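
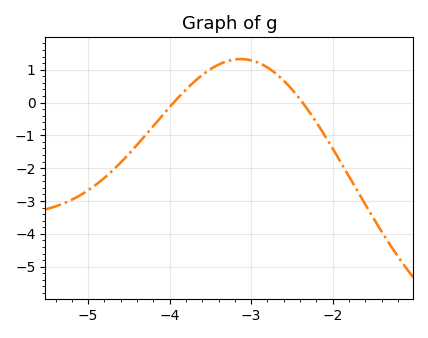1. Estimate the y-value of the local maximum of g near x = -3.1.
1.32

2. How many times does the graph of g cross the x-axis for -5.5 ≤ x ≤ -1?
2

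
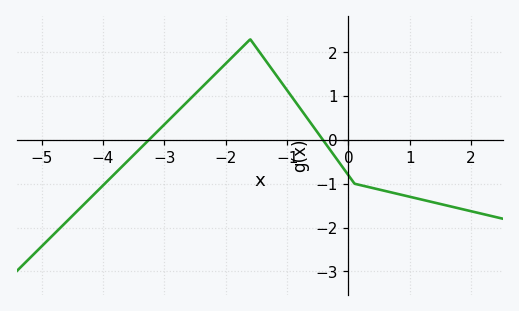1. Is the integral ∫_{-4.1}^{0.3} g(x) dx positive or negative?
positive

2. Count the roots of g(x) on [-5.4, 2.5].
2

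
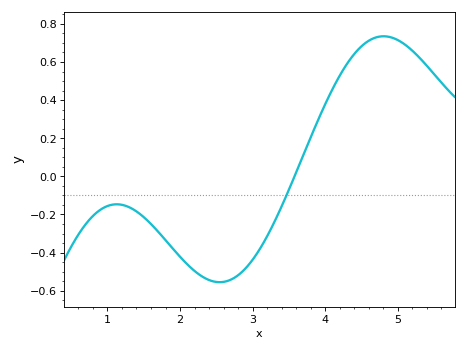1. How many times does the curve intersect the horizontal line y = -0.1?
1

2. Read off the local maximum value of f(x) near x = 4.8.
0.74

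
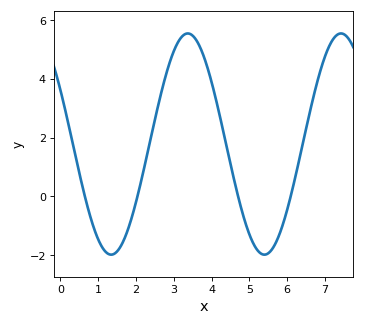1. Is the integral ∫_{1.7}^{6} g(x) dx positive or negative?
positive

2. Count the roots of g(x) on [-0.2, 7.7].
4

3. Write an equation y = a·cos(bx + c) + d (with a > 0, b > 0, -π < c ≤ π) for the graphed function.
y = 3.76cos(1.55x + 1.06) + 1.78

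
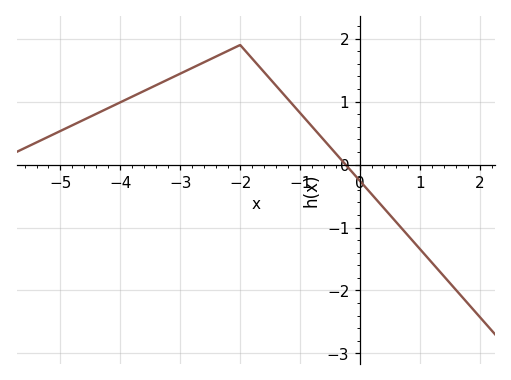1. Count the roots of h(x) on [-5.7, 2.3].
1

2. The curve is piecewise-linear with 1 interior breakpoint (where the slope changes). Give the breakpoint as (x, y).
(-2, 1.9)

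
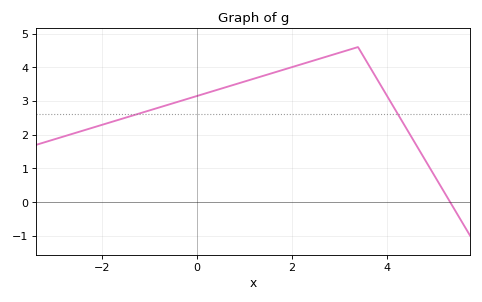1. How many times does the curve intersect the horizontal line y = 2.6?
2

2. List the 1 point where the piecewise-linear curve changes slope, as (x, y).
(3.4, 4.6)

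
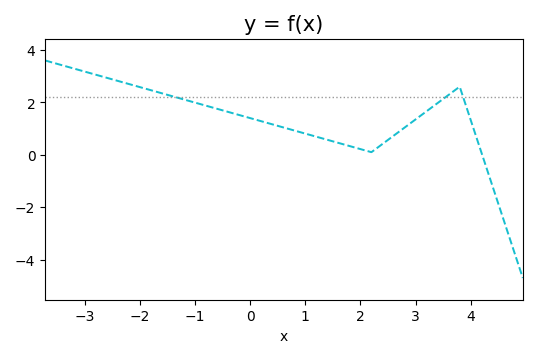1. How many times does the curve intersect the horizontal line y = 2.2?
3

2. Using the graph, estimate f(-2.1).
2.6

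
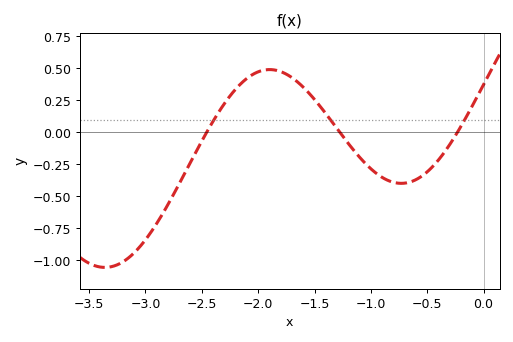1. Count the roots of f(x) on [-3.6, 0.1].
3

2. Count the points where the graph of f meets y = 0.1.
3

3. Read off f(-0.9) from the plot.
-0.352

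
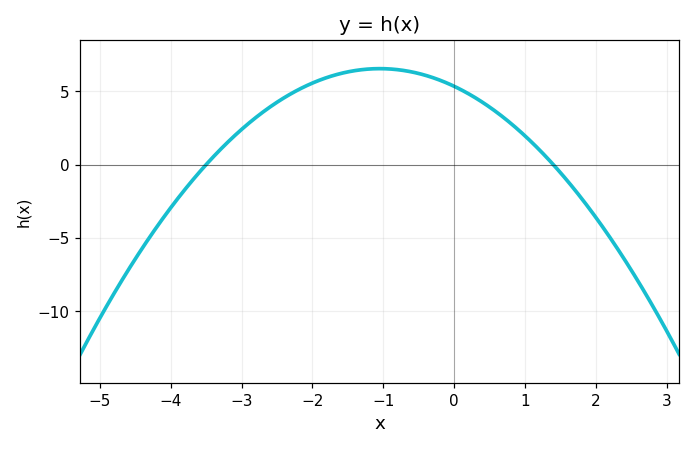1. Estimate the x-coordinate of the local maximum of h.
-1.05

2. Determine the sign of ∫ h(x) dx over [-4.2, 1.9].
positive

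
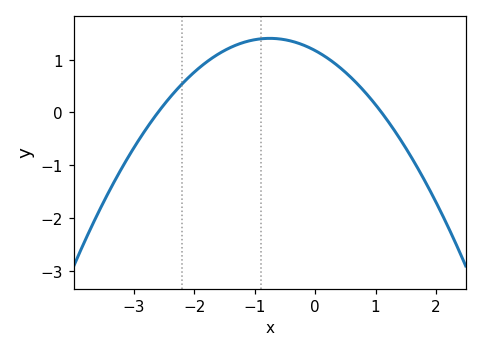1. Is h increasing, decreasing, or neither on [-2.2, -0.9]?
increasing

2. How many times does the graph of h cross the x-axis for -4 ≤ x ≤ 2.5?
2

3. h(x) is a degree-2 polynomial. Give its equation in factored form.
y = -0.41(x + 2.6)(x - 1.1)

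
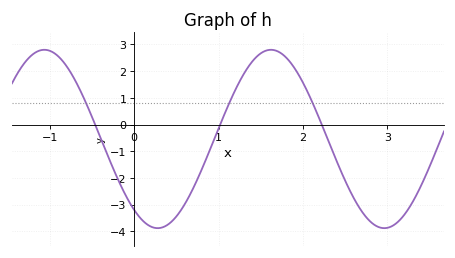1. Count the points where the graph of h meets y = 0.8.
3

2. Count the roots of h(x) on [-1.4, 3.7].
3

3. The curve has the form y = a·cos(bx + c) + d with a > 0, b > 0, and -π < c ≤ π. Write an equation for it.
y = 3.34cos(2.3x + 2.5) - 0.54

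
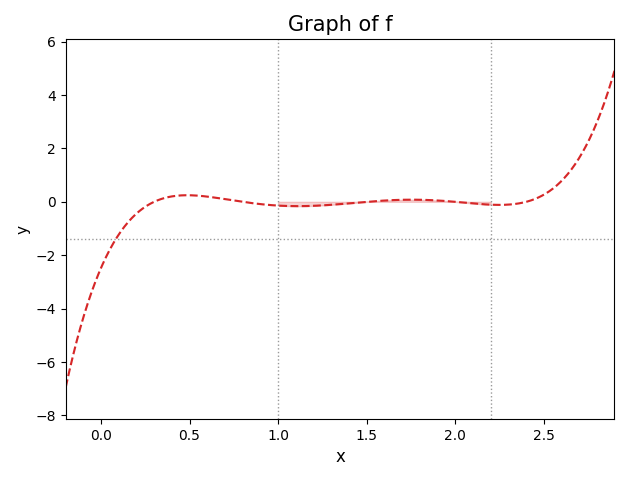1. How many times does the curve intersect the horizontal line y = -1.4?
1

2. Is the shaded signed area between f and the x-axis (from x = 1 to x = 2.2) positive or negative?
negative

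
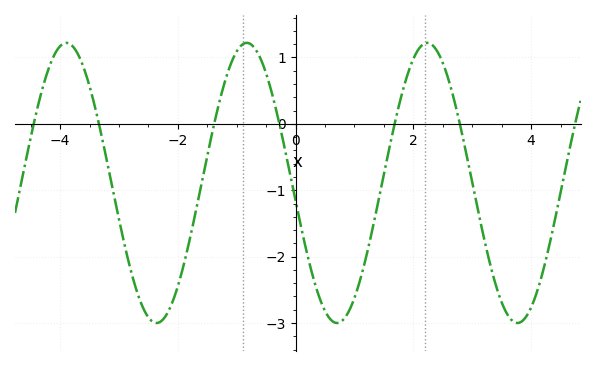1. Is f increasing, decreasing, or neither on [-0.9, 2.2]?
neither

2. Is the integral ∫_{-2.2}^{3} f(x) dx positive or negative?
negative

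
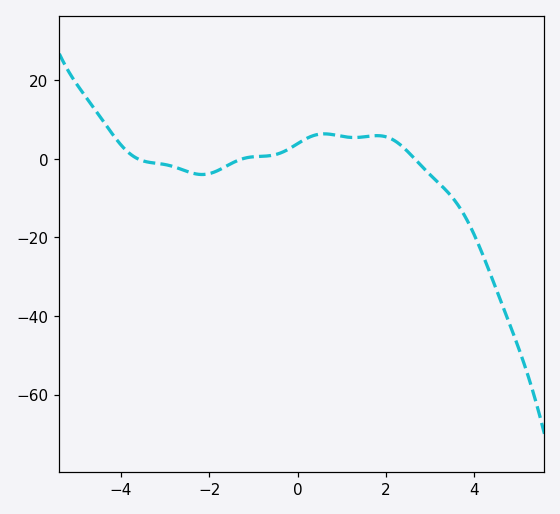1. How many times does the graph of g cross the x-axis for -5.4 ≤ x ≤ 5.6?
3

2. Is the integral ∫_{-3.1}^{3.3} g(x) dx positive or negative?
positive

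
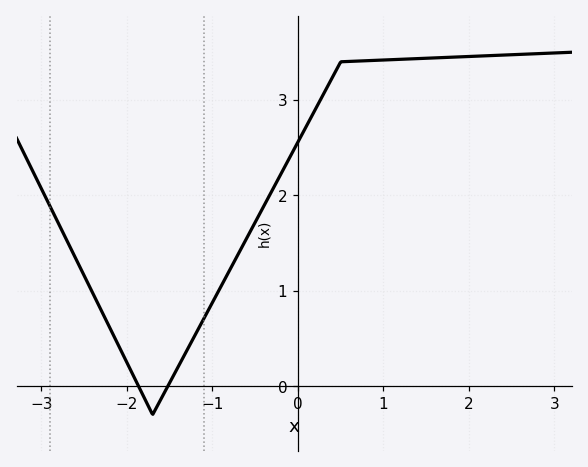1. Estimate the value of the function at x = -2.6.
1.34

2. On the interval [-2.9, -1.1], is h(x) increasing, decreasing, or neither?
neither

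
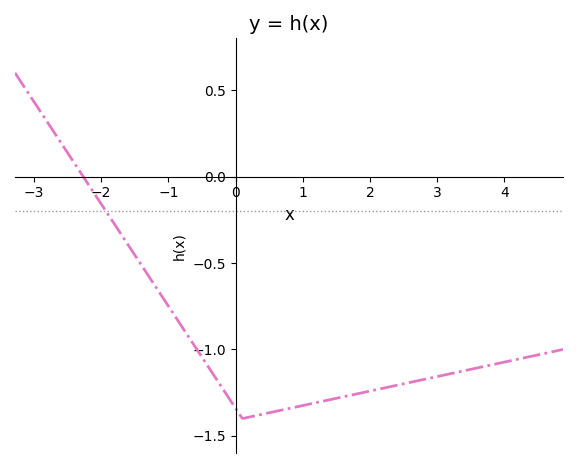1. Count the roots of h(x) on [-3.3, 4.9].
1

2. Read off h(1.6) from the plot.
-1.27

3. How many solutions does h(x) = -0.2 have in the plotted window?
1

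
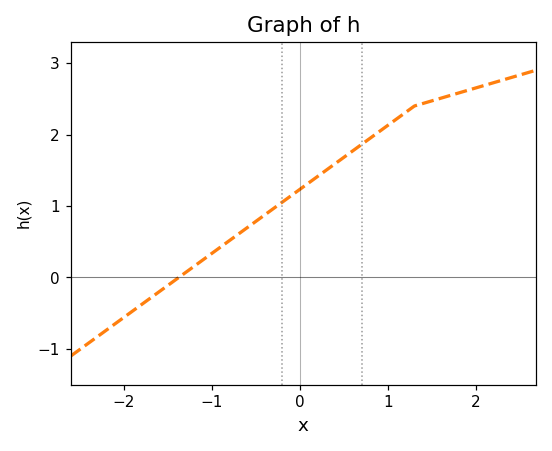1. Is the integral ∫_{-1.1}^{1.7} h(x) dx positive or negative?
positive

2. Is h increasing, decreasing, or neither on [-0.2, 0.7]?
increasing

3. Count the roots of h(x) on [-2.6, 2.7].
1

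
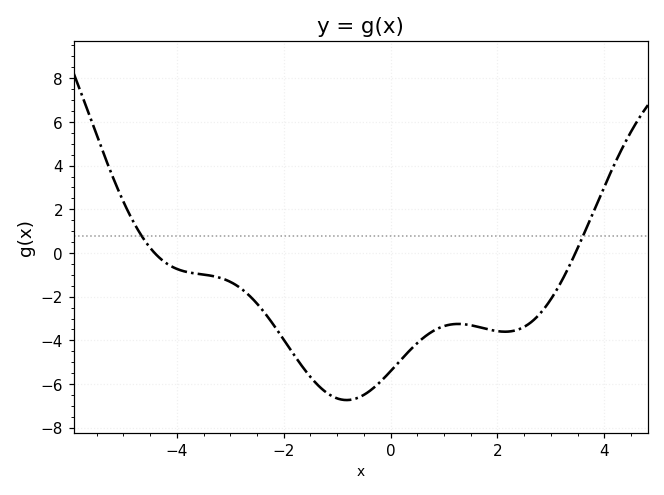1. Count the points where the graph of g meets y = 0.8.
2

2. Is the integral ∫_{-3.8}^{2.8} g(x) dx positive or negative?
negative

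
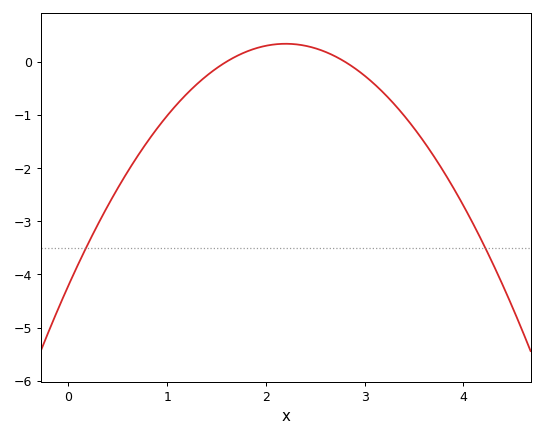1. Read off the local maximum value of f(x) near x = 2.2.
0.338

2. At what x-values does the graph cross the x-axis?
1.6, 2.8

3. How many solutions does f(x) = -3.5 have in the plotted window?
2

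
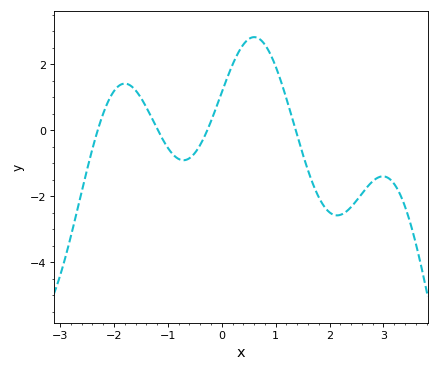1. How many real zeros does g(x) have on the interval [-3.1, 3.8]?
4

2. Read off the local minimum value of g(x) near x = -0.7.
-0.907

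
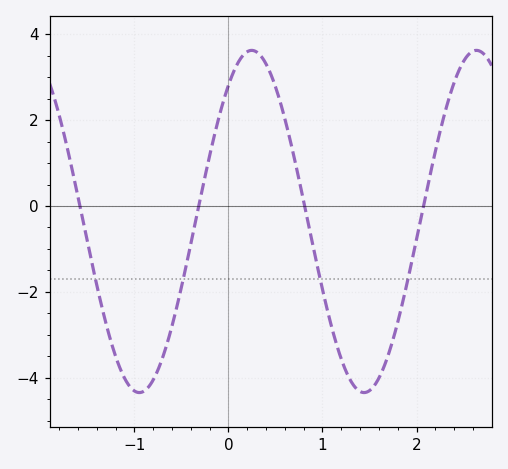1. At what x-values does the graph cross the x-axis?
-1.6, -0.3, 0.8, 2.1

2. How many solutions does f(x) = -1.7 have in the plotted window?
4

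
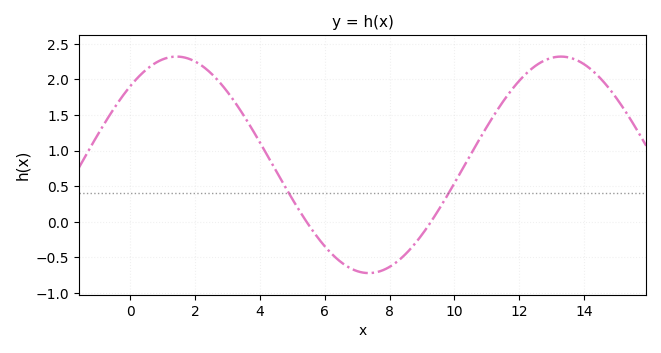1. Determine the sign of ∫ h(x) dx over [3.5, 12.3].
positive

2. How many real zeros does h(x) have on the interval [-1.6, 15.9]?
2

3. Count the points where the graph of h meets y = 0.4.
2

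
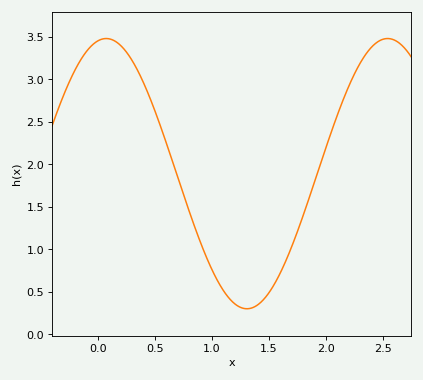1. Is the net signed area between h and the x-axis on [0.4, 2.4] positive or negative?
positive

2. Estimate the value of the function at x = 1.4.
0.344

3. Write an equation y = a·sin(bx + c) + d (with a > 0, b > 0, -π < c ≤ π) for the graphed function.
y = 1.59sin(2.54x + 1.39) + 1.89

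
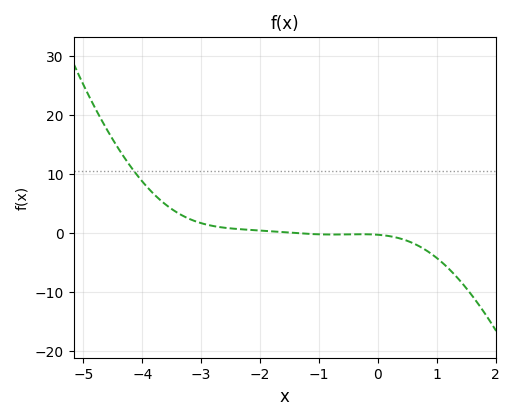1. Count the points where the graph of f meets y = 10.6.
1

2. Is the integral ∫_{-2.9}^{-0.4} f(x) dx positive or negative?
positive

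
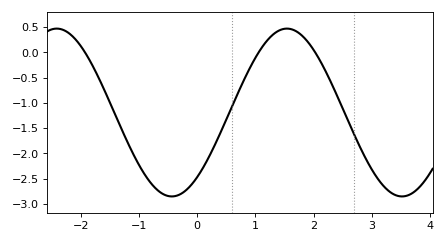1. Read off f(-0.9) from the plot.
-2.41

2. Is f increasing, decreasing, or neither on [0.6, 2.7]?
neither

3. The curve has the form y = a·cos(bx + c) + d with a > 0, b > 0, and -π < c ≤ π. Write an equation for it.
y = 1.66cos(1.59x - 2.45) - 1.19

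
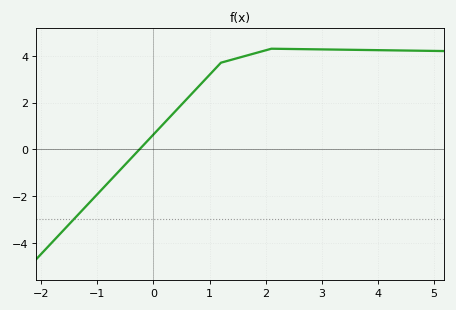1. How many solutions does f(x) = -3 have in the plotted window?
1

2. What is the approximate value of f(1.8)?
4.1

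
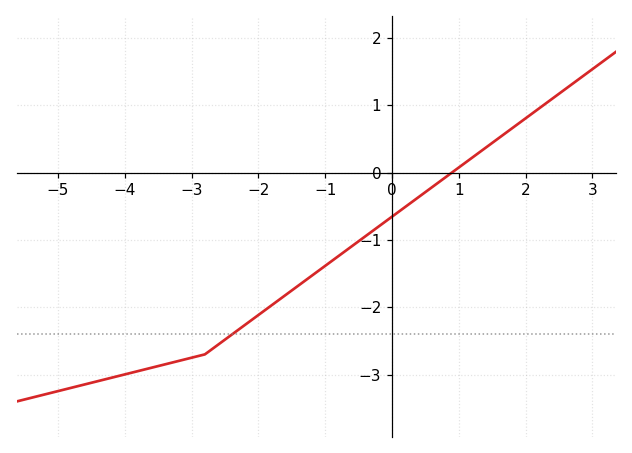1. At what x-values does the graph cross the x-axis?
0.895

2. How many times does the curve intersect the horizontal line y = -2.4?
1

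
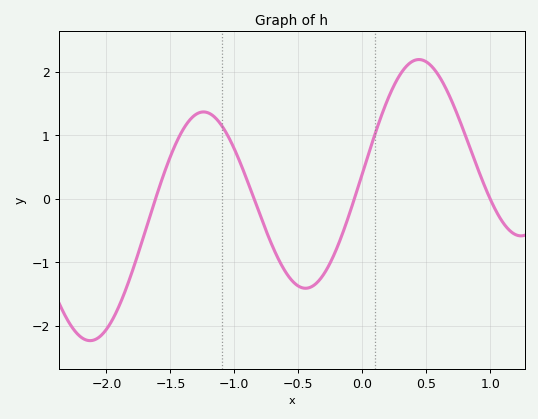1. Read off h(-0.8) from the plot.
-0.25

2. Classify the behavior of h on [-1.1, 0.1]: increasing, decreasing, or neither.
neither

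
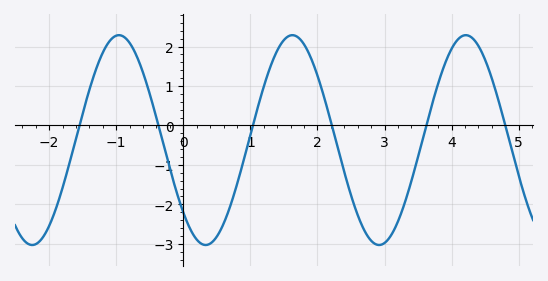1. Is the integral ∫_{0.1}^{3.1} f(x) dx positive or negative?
negative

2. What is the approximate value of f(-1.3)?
1.4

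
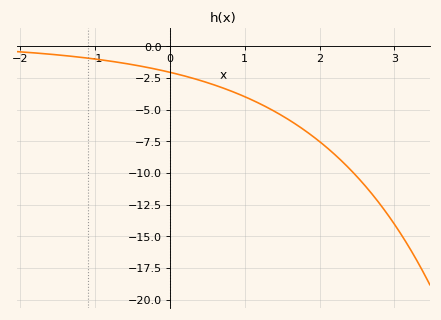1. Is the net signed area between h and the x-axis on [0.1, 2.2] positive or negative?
negative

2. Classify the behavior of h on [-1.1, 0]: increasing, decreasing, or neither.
decreasing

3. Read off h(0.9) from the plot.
-3.5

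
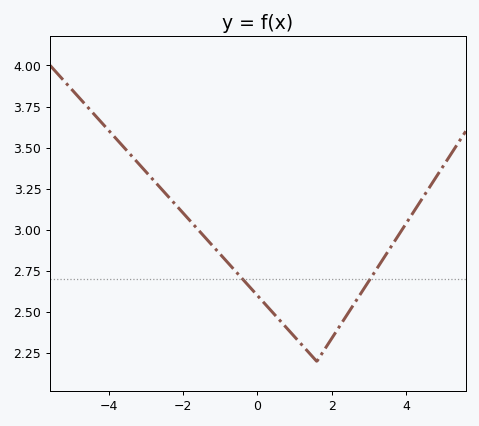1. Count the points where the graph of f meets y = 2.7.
2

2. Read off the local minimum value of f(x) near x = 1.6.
2.2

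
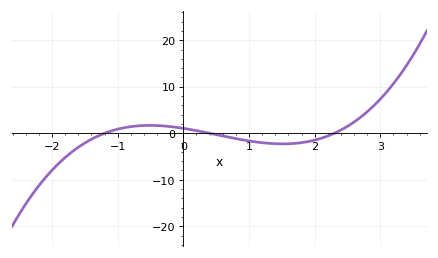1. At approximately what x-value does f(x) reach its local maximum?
-0.512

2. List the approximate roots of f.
-1.2, 0.4, 2.3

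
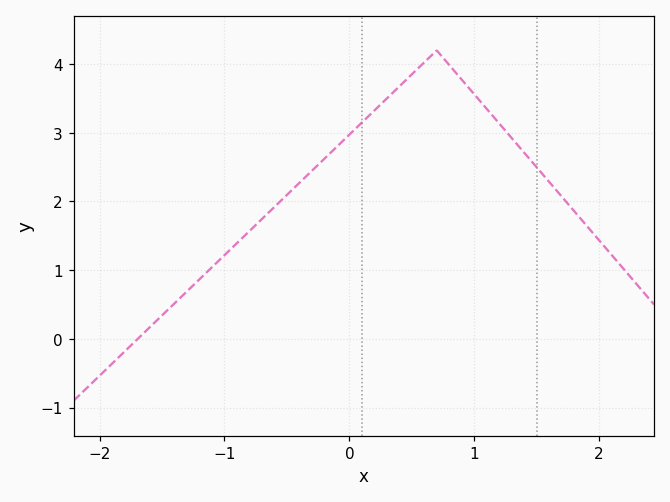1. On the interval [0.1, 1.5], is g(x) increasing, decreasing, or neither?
neither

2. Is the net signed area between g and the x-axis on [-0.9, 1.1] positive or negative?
positive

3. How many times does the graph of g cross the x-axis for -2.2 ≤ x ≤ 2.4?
1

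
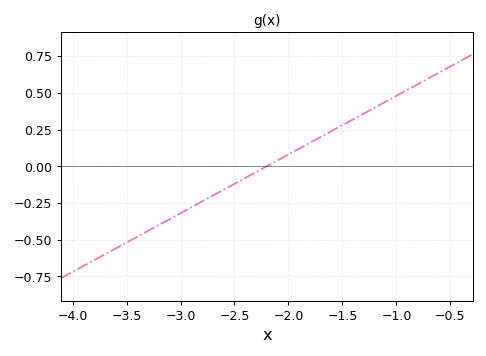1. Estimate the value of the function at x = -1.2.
0.4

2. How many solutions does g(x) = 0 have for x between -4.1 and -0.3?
1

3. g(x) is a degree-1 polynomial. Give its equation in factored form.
y = 0.4(x + 2.2)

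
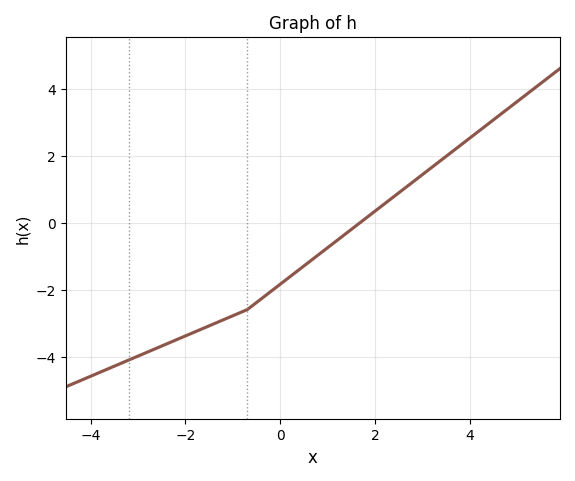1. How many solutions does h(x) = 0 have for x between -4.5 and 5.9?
1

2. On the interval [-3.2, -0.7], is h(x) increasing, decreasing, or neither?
increasing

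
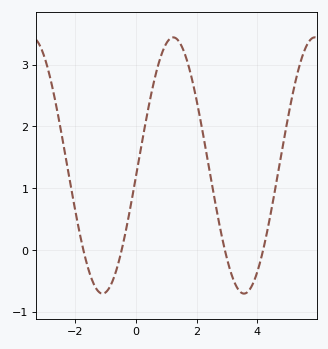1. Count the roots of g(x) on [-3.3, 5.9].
4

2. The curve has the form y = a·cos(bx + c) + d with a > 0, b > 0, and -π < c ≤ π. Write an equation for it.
y = 2.07cos(1.4x - 1.7) + 1.37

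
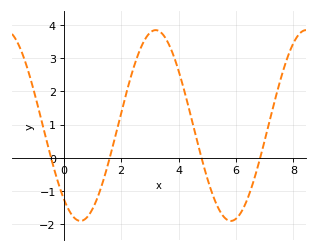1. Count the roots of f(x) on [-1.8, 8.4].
4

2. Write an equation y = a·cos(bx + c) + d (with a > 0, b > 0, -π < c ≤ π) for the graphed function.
y = 2.88cos(1.2x + 2.44) + 0.97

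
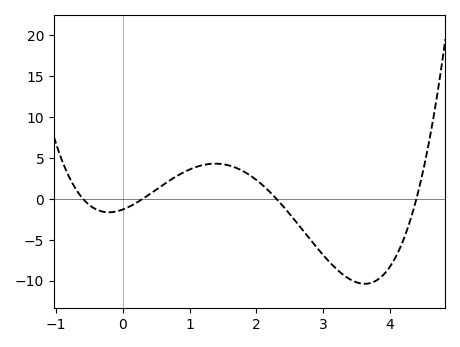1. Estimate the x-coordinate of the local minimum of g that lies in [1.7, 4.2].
3.62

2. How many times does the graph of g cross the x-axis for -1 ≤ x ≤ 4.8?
4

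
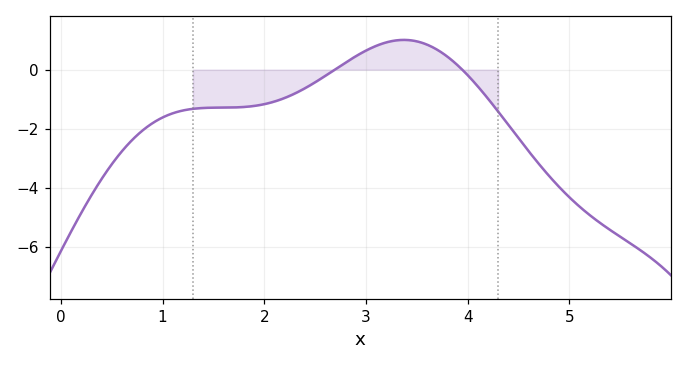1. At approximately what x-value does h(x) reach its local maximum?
3.4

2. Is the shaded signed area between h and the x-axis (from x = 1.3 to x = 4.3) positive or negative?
negative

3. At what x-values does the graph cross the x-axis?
2.7, 3.9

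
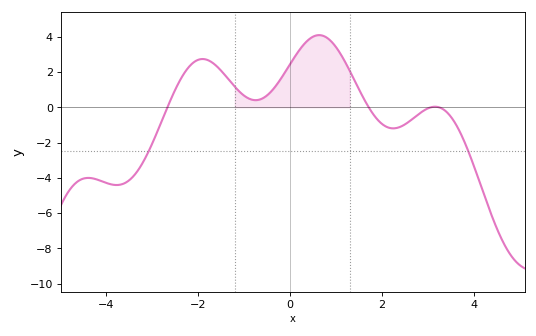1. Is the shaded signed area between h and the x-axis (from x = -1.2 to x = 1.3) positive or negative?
positive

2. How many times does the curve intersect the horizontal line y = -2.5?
2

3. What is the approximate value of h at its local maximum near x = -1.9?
2.8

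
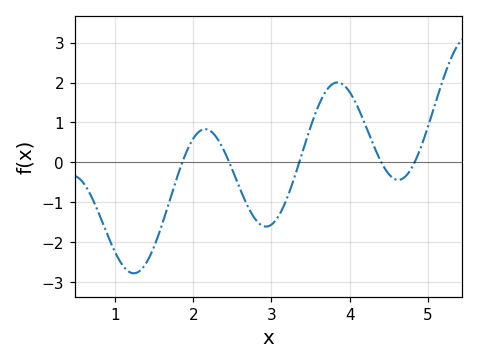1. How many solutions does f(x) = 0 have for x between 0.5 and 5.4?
5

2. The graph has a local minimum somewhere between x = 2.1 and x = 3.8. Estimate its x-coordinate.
2.93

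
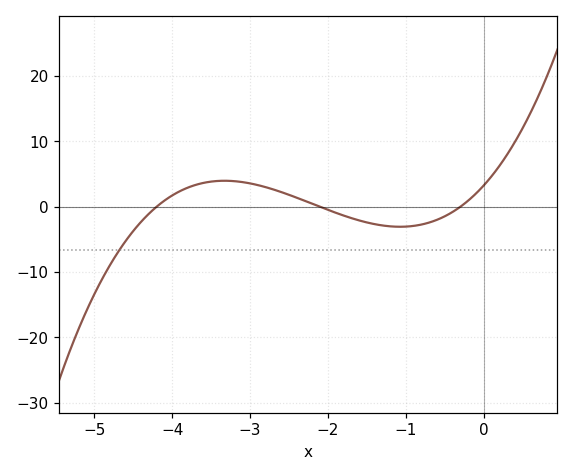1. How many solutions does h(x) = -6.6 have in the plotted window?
1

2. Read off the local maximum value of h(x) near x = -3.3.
3.99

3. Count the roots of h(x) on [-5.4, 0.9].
3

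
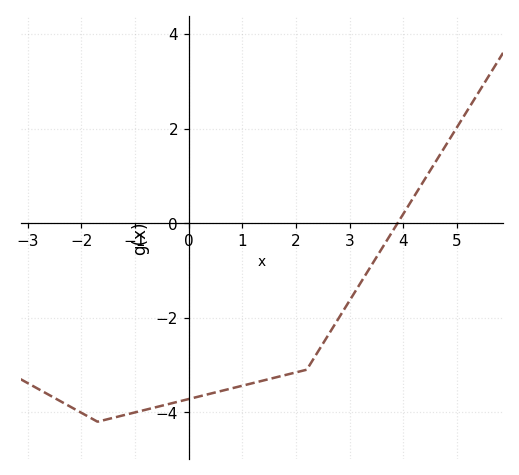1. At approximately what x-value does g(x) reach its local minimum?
-1.6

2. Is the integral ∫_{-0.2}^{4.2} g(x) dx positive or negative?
negative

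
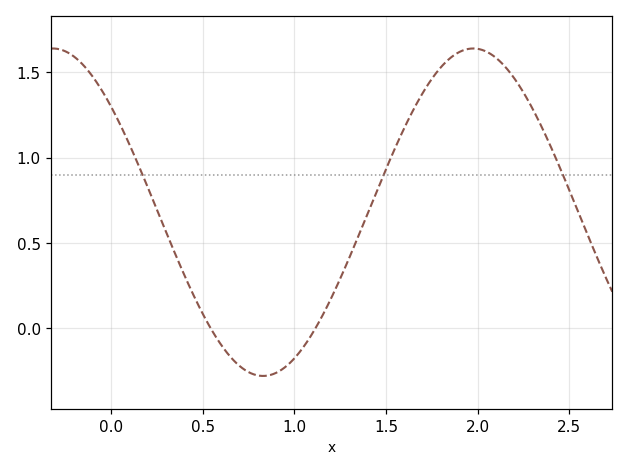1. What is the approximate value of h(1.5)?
0.95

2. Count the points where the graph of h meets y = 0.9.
3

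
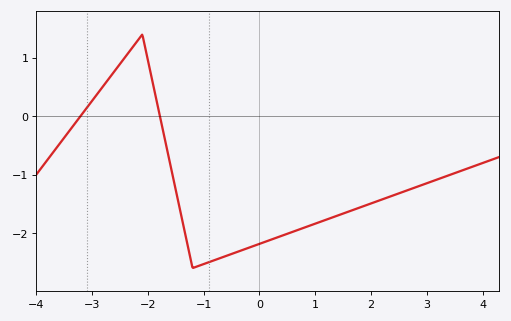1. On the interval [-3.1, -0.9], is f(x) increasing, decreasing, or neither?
neither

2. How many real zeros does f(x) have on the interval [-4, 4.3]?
2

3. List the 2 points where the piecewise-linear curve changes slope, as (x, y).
(-2.1, 1.4); (-1.2, -2.6)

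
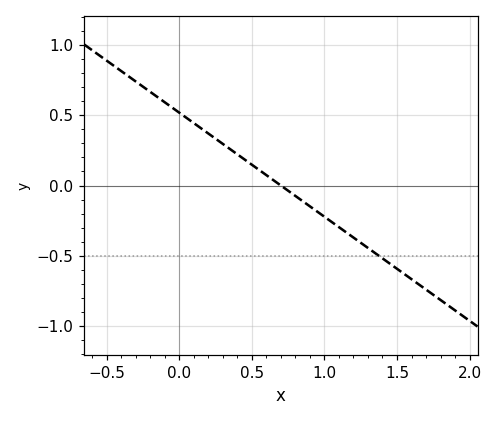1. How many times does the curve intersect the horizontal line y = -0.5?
1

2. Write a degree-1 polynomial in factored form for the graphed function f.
y = -0.74(x - 0.7)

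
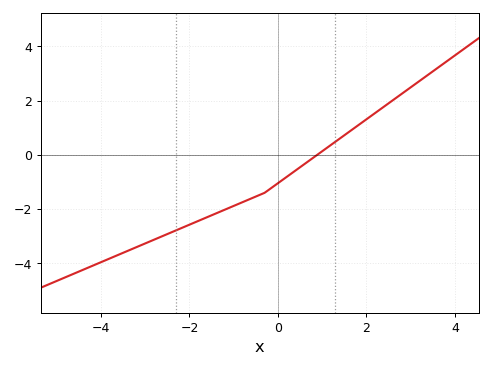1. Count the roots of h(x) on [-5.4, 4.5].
1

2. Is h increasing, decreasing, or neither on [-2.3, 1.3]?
increasing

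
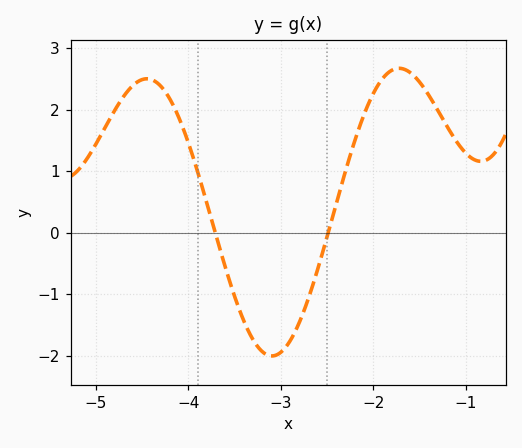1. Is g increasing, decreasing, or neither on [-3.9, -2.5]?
neither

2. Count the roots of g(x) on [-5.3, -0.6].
2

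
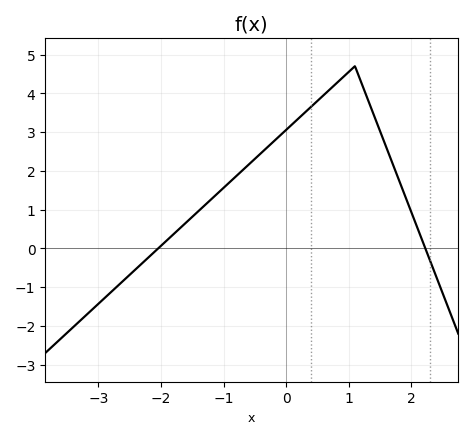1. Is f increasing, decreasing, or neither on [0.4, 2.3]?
neither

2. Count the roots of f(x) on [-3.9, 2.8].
2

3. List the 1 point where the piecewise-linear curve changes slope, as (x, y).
(1.1, 4.7)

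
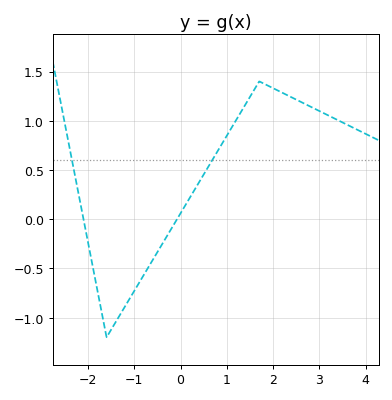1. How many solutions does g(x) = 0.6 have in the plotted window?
2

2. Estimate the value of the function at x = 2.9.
1.12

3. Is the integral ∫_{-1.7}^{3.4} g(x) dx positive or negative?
positive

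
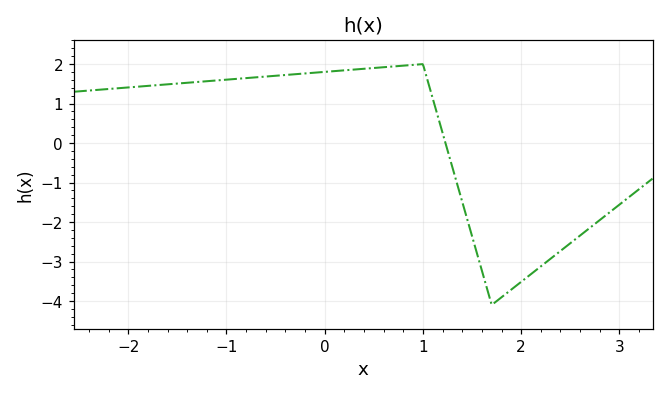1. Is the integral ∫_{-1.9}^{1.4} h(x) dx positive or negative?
positive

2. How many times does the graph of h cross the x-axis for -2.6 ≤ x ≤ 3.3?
1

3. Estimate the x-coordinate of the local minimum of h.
1.7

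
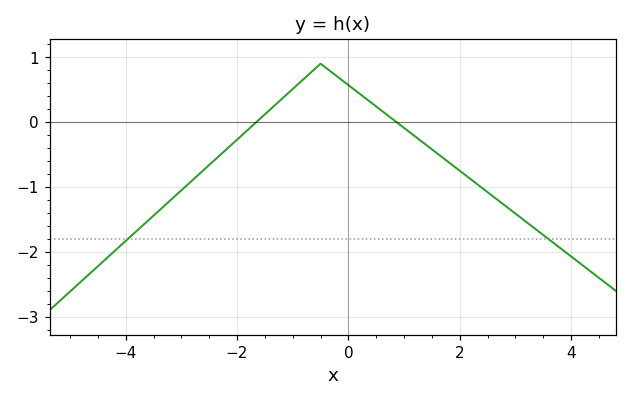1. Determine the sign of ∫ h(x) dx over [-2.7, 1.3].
positive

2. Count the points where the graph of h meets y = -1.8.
2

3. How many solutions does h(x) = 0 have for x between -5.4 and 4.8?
2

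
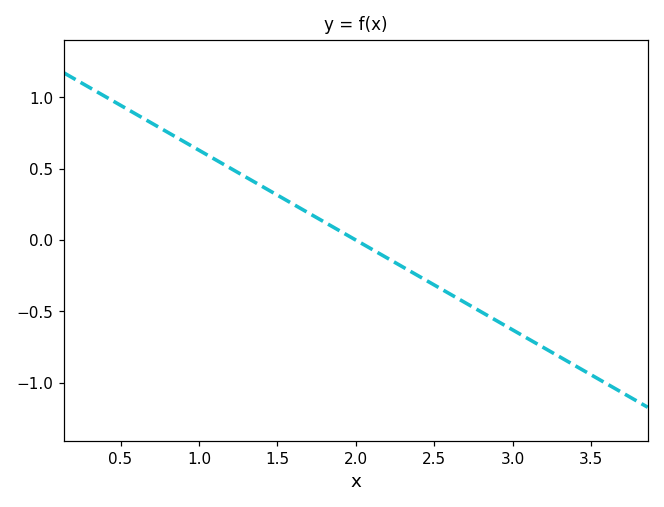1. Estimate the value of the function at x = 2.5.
-0.315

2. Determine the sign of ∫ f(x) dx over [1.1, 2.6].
positive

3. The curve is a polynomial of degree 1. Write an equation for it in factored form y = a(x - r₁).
y = -0.63(x - 2)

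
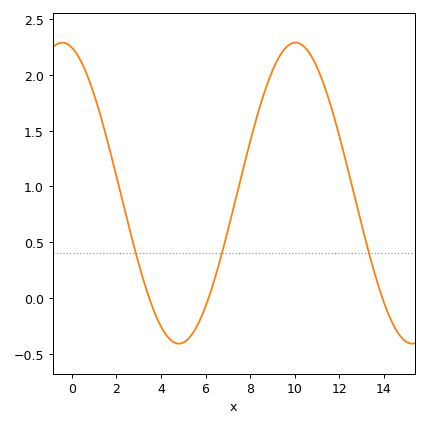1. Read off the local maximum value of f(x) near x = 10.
2.3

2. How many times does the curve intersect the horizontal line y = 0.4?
3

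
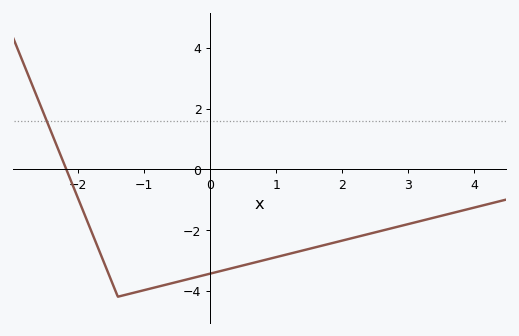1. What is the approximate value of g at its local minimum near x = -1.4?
-4.2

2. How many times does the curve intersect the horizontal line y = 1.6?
1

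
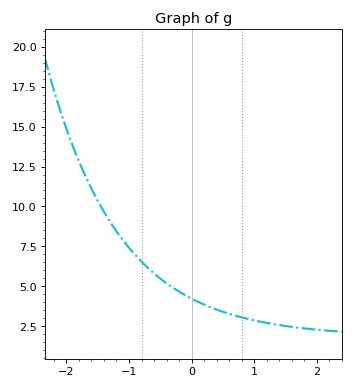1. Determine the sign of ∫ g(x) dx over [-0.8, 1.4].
positive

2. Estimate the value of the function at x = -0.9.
6.95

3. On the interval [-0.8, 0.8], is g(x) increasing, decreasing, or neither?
decreasing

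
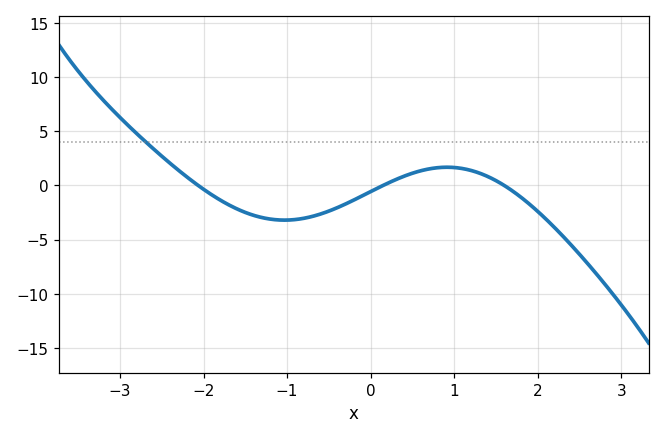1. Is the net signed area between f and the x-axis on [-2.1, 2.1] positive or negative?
negative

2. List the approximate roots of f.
-2.07, 0.152, 1.6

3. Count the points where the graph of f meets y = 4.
1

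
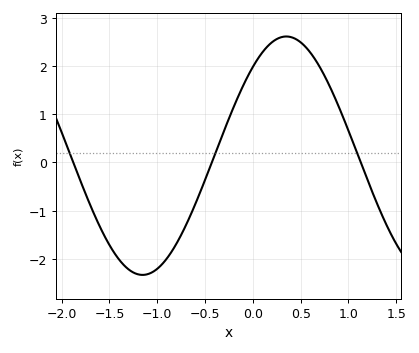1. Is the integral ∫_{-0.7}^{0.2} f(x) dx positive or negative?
positive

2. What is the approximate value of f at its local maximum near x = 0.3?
2.6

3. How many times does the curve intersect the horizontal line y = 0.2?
3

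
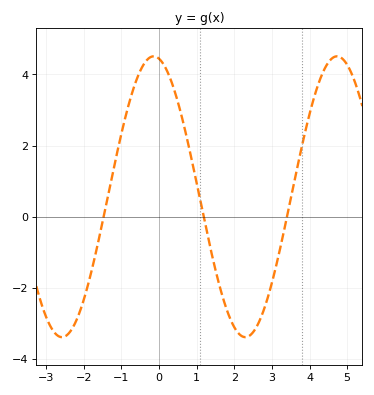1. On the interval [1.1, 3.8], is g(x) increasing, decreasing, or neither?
neither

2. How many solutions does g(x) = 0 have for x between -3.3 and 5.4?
3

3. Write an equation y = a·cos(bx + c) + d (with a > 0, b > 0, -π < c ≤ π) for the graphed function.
y = 3.95cos(1.3x + 0.18) + 0.56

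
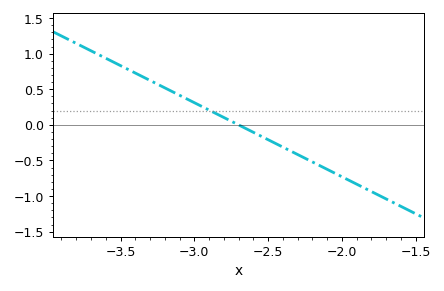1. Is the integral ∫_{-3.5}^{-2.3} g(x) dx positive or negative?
positive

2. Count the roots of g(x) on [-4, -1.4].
1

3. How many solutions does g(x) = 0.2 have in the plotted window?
1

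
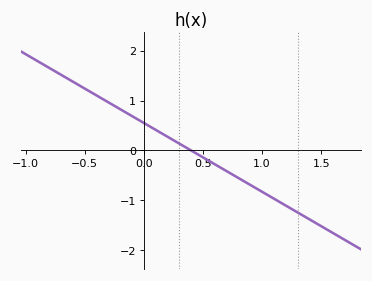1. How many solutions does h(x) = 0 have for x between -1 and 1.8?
1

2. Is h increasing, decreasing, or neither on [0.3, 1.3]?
decreasing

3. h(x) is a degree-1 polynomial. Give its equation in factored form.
y = -1.38(x - 0.4)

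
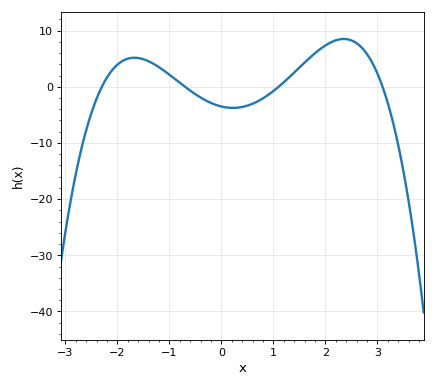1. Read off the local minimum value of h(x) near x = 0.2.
-4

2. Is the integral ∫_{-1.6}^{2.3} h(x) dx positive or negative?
positive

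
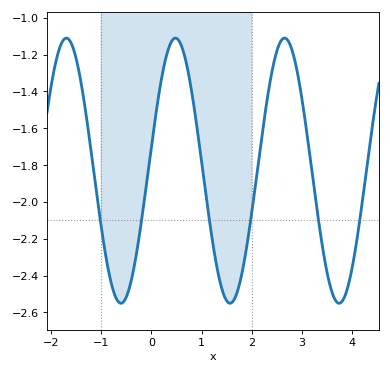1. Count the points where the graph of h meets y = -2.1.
6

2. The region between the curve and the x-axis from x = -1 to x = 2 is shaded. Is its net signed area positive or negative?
negative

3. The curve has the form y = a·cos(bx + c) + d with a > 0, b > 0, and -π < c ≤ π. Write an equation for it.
y = 0.72cos(2.9x - 1.4) - 1.83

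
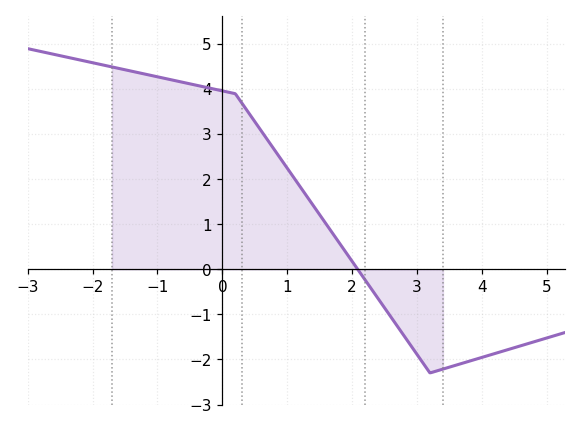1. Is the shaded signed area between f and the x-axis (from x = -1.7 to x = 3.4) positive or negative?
positive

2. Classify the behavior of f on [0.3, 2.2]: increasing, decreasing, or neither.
decreasing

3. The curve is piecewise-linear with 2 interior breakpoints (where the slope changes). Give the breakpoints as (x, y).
(0.2, 3.9); (3.2, -2.3)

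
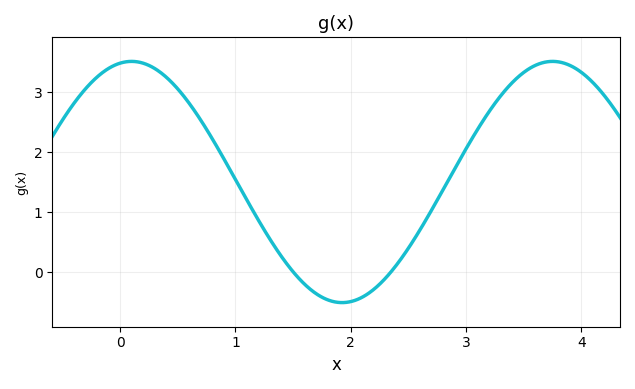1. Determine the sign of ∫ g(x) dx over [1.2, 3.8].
positive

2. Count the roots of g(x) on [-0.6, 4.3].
2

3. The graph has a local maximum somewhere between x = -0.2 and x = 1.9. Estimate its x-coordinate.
0.1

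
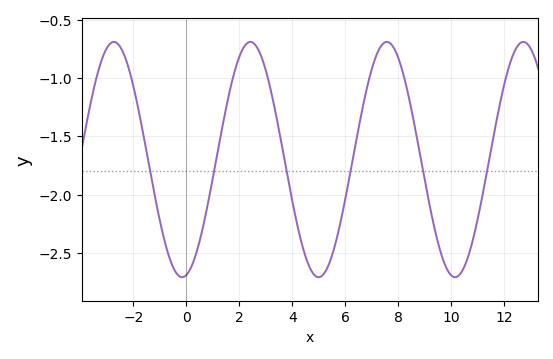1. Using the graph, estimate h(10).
-2.7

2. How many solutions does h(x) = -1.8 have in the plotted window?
6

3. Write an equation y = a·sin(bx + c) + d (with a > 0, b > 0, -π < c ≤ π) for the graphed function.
y = 1.01sin(1.22x - 1.37) - 1.7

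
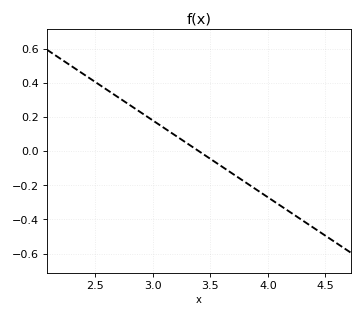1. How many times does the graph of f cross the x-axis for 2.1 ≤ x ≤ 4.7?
1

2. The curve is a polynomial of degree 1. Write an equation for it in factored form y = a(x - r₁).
y = -0.45(x - 3.4)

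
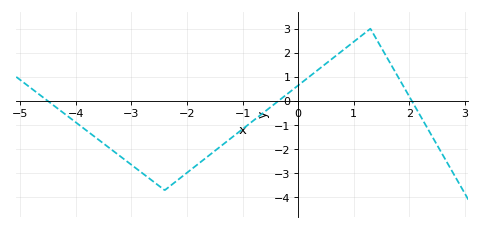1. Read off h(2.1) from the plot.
-0.2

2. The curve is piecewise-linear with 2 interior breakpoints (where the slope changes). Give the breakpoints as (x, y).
(-2.4, -3.7); (1.3, 3)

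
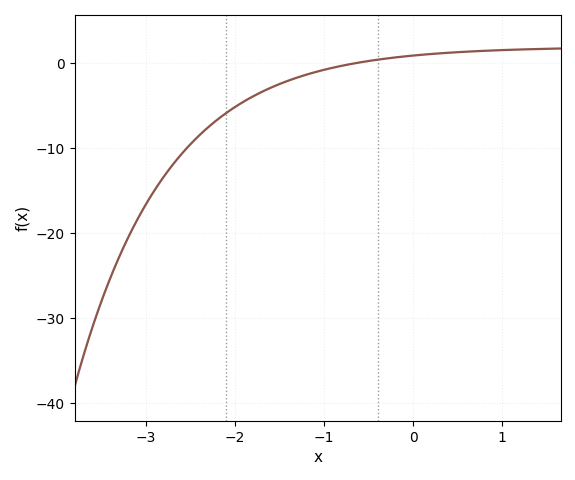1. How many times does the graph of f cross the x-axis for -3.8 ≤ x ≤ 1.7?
1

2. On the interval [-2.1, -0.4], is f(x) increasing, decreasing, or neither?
increasing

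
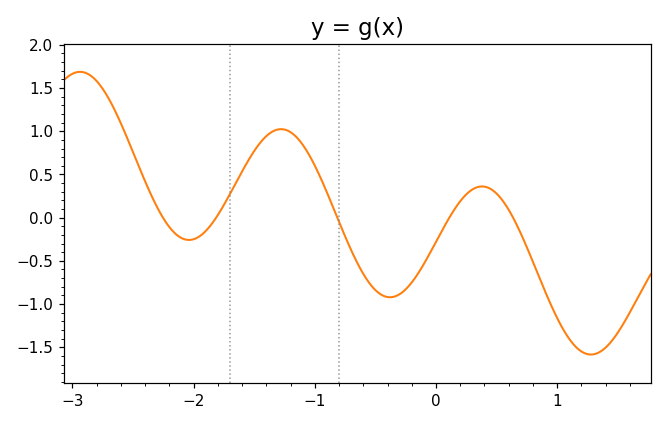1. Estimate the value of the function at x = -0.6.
-0.65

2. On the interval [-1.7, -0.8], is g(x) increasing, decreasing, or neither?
neither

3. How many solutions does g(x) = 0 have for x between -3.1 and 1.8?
5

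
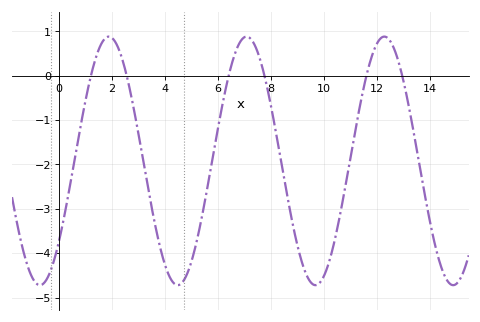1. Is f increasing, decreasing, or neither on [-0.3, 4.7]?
neither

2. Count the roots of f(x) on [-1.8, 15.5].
6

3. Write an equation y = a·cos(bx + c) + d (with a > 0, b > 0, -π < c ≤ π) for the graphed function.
y = 2.8cos(1.21x - 2.28) - 1.92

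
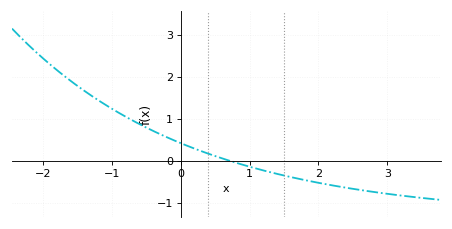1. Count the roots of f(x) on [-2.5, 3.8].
1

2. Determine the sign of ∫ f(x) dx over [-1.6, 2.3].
positive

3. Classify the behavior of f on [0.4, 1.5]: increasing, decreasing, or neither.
decreasing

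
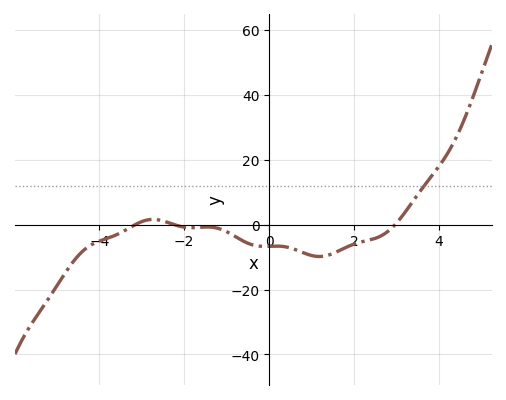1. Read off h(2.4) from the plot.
-4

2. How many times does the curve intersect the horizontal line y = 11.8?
1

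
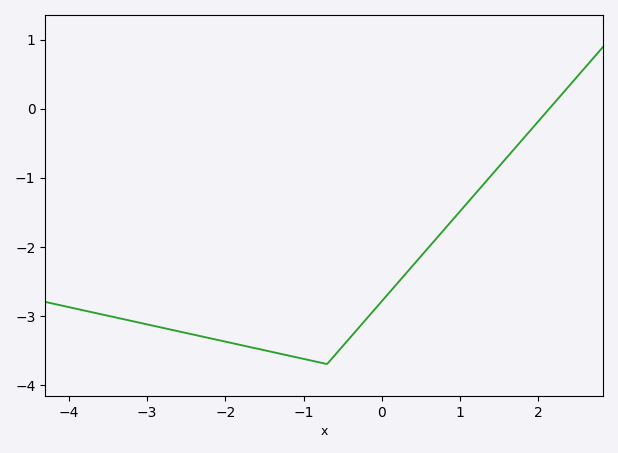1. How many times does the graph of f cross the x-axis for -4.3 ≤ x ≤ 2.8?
1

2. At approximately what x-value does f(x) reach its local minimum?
-0.7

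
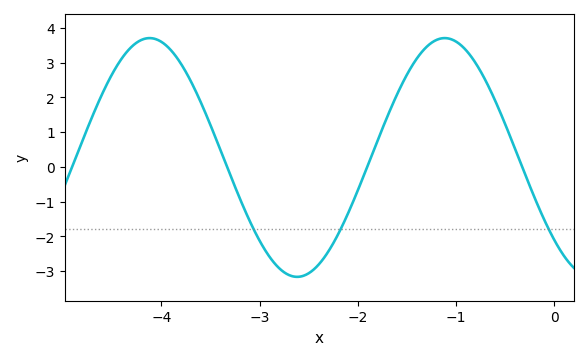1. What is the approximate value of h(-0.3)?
-0.183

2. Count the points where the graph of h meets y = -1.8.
3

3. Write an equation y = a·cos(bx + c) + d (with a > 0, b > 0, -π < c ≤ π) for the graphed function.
y = 3.44cos(2.09x + 2.33) + 0.27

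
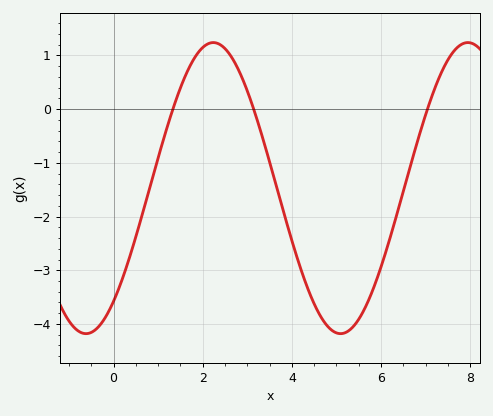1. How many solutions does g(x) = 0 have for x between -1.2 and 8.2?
3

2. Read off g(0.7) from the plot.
-1.8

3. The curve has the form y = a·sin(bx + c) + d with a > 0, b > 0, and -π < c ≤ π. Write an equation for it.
y = 2.71sin(1.1x - 0.89) - 1.47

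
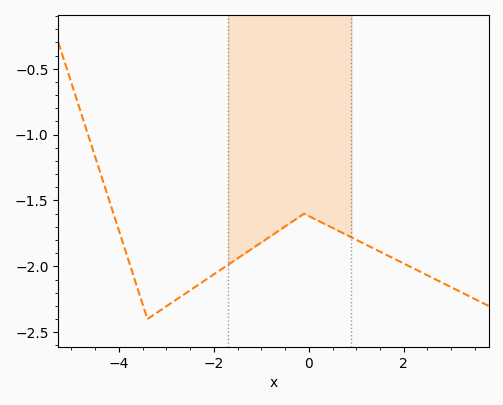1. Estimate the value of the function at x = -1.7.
-1.99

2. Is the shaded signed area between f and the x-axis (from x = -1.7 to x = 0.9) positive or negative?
negative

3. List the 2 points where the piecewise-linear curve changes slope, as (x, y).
(-3.4, -2.4); (-0.1, -1.6)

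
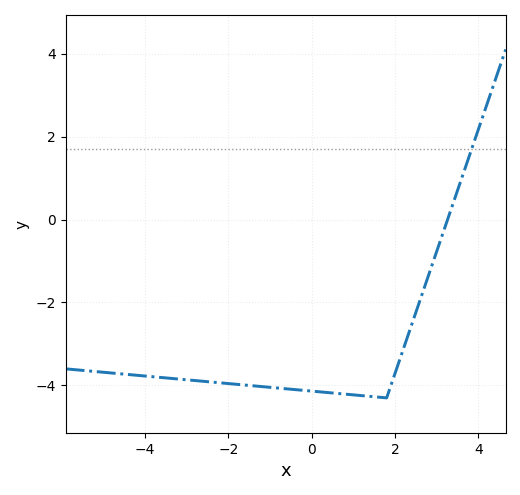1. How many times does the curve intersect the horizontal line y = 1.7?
1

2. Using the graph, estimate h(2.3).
-2.8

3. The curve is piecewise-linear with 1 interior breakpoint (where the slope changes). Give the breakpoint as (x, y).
(1.8, -4.3)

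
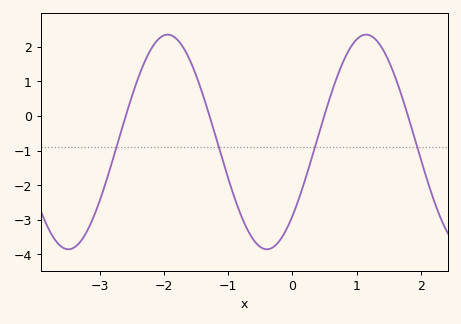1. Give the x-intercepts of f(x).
-2.6, -1.29, 0.496, 1.8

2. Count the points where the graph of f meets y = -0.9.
4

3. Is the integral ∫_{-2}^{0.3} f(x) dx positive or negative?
negative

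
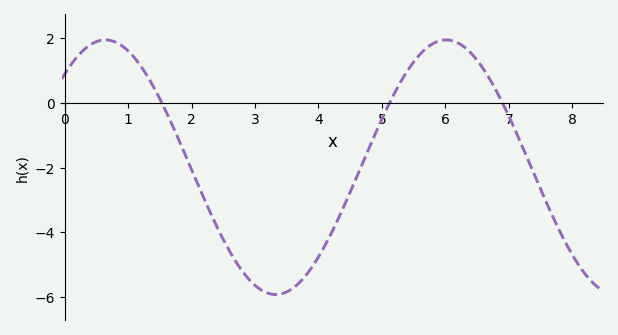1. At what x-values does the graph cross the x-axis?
1.53, 5.12, 6.9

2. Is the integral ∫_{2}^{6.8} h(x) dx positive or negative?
negative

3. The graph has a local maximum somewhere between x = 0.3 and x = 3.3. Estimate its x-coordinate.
0.64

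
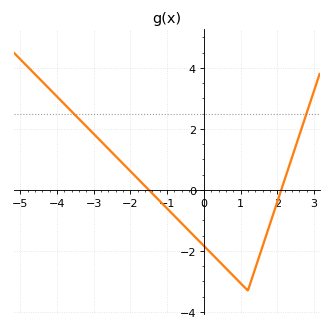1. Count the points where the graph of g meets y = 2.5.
2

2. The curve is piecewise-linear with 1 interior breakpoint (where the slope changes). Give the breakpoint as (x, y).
(1.2, -3.3)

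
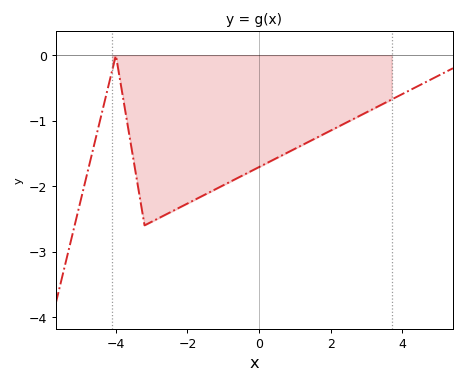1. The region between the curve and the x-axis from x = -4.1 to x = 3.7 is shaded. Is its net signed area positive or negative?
negative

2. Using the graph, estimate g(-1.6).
-2.2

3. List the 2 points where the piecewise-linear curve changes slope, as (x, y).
(-4, 0); (-3.2, -2.6)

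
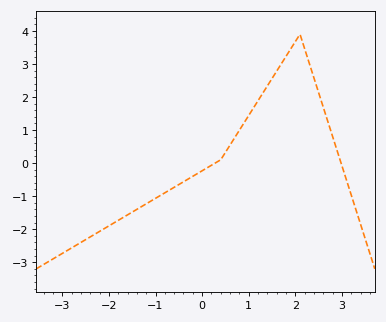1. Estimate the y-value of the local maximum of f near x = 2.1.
3.9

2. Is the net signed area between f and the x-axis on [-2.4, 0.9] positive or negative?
negative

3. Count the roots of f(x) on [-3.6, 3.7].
2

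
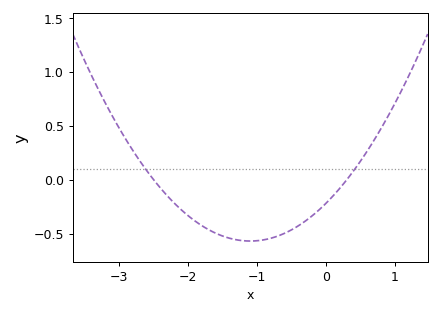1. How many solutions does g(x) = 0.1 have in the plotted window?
2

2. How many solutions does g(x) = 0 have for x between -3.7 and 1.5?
2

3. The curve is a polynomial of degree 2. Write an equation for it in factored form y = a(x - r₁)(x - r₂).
y = 0.29(x + 2.5)(x - 0.3)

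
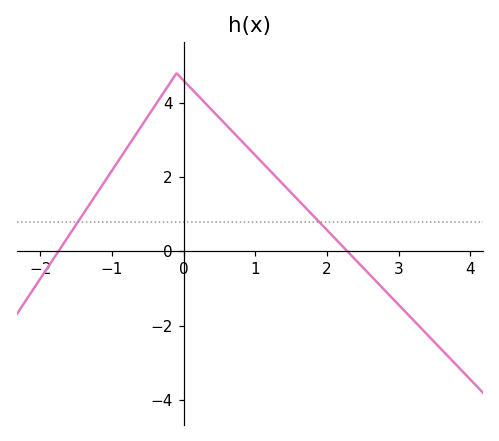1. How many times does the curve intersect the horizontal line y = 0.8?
2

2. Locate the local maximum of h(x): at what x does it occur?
-0.101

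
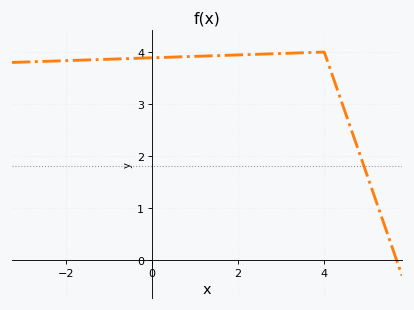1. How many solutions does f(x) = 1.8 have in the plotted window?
1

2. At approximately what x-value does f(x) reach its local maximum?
4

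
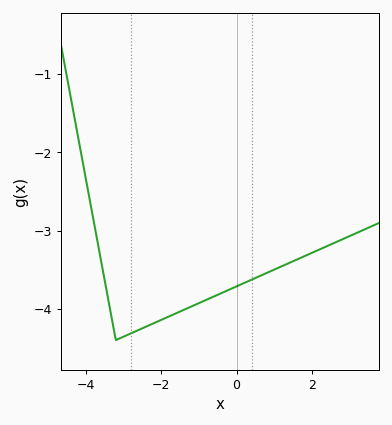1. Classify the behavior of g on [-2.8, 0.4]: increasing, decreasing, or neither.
increasing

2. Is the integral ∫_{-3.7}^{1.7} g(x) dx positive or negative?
negative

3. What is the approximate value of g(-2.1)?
-4.16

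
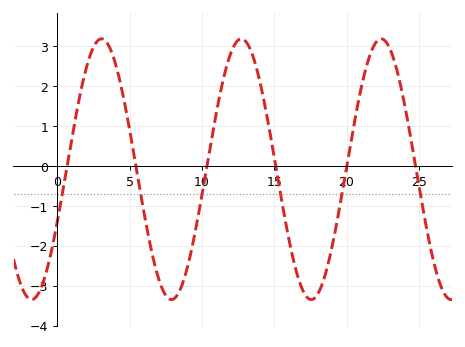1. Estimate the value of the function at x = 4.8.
1.32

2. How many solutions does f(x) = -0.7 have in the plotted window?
6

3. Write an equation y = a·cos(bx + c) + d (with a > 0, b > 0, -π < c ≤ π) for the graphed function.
y = 3.27cos(0.65x - 1.99) - 0.08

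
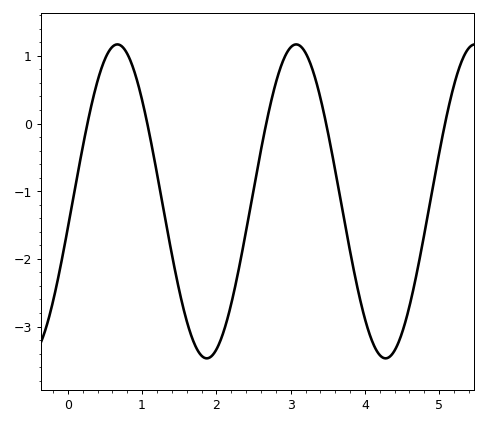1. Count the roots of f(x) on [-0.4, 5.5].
5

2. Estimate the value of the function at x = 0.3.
0.185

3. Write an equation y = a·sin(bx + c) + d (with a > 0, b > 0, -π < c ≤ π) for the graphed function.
y = 2.32sin(2.61x - 0.17) - 1.15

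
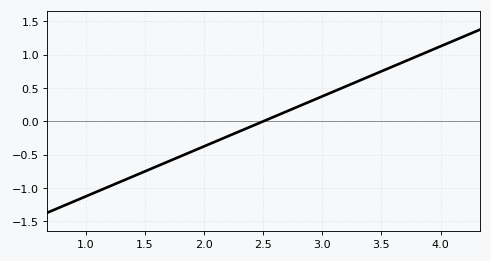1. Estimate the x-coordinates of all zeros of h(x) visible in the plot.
2.5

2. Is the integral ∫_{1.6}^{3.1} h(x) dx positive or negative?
negative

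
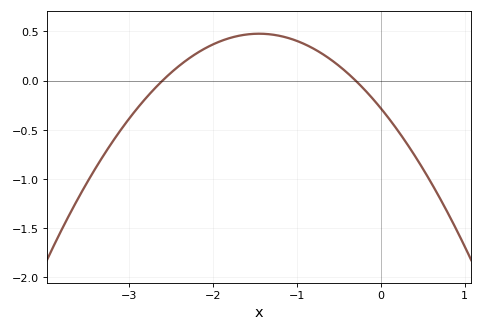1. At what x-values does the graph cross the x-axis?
-2.6, -0.3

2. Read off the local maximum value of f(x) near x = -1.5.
0.5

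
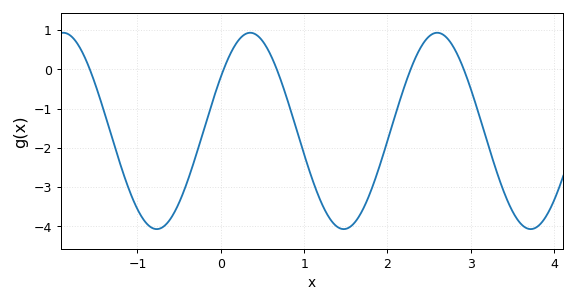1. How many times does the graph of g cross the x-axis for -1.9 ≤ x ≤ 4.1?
5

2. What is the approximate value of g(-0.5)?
-3.4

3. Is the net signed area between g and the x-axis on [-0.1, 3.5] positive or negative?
negative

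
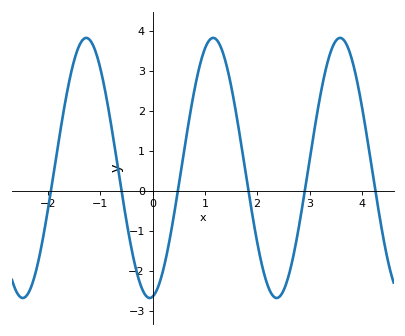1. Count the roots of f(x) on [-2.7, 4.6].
6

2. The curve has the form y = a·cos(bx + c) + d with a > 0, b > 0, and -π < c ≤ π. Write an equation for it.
y = 3.25cos(2.59x - 3) + 0.57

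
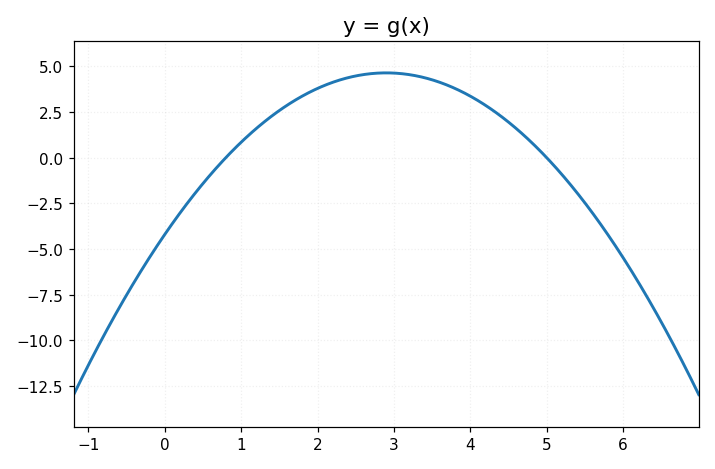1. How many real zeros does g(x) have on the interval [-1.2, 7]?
2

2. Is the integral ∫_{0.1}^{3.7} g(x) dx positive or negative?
positive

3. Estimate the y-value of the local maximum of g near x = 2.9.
4.63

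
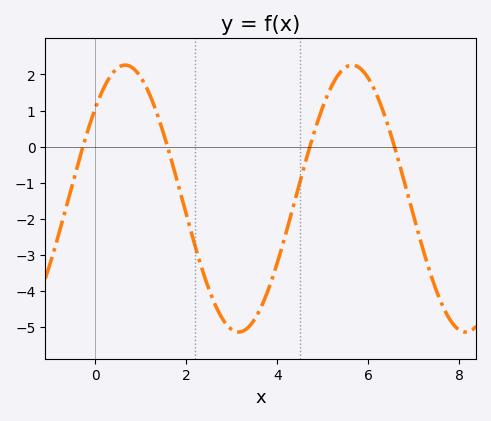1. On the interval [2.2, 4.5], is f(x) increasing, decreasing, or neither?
neither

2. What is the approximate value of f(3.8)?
-3.97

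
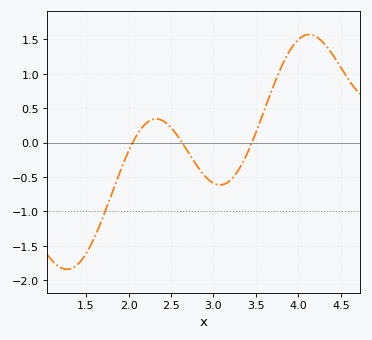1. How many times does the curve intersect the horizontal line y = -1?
1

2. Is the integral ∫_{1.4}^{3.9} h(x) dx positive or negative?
negative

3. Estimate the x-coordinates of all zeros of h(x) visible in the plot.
2.05, 2.63, 3.45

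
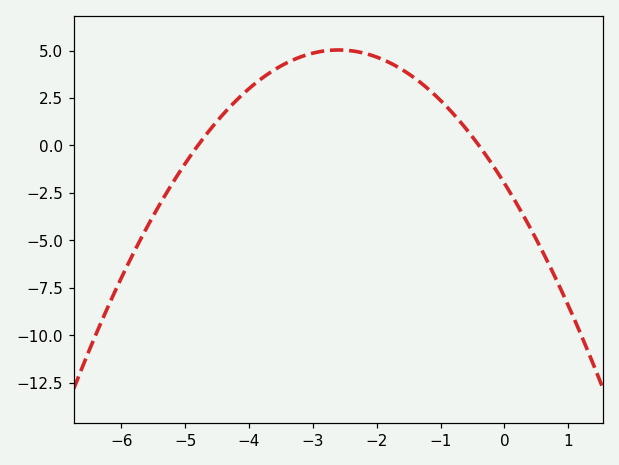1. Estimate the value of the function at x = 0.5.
-5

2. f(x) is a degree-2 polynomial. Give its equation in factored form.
y = -1.04(x + 4.8)(x + 0.4)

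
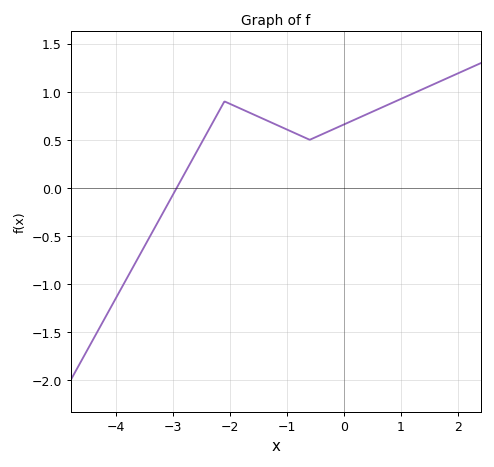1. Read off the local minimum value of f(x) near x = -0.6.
0.5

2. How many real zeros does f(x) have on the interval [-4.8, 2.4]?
1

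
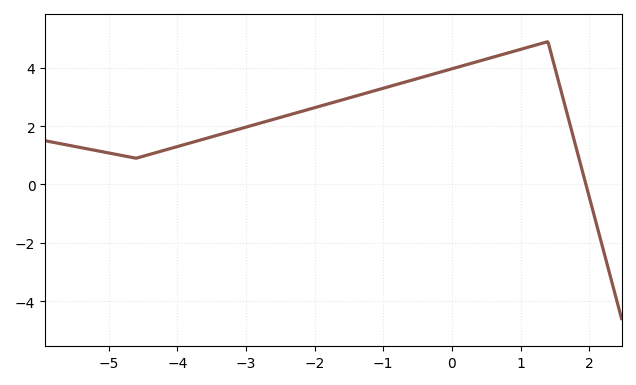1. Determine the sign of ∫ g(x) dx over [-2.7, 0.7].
positive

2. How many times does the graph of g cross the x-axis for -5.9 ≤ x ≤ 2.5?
1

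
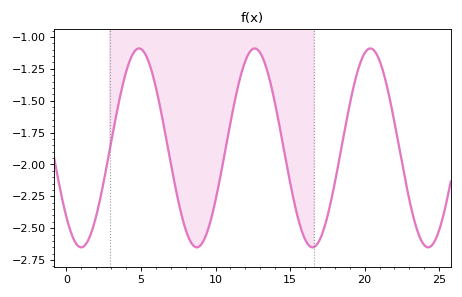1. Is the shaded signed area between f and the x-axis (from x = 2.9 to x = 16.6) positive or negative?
negative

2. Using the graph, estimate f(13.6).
-1.32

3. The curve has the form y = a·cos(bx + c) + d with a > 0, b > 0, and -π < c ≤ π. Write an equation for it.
y = 0.78cos(0.81x + 2.3) - 1.87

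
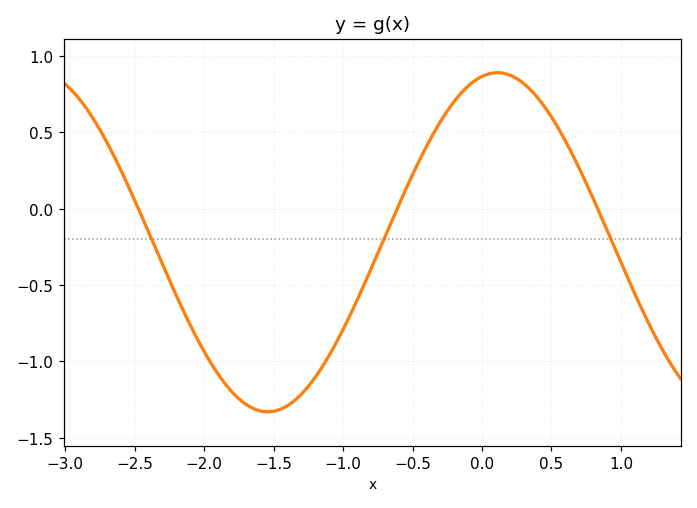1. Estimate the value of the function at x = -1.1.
-0.95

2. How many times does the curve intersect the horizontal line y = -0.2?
3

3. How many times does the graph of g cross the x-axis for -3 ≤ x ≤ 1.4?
3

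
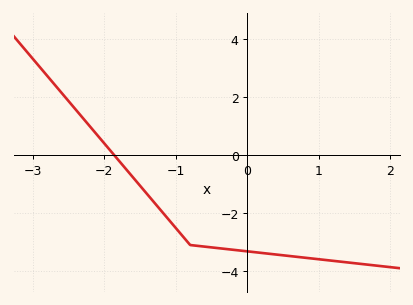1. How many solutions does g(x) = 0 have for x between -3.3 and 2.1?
1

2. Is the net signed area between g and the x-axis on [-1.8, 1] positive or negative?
negative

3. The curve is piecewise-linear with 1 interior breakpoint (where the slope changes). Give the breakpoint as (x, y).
(-0.8, -3.1)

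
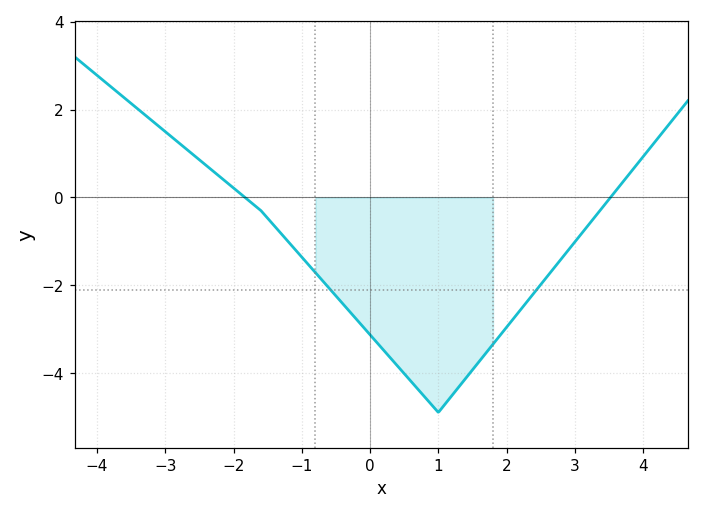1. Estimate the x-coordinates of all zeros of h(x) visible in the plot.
-1.8, 3.6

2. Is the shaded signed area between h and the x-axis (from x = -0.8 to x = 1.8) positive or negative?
negative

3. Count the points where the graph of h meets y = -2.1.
2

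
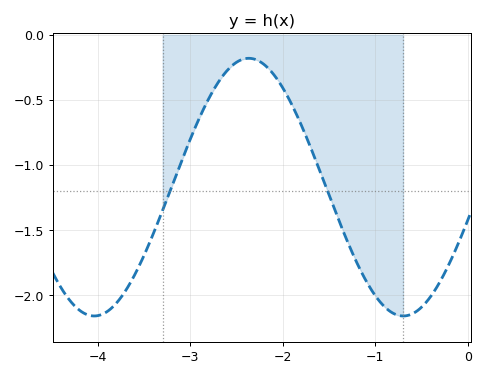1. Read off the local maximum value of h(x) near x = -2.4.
-0.2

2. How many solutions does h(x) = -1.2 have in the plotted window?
2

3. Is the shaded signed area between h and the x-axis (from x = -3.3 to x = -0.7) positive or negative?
negative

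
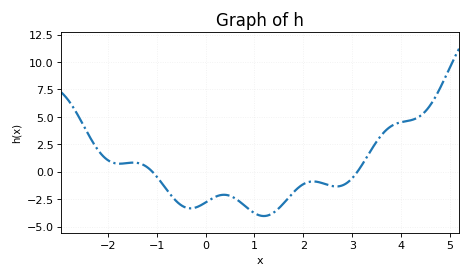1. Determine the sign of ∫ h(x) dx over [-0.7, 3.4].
negative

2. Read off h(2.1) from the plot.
-1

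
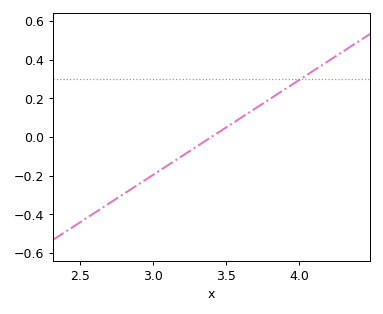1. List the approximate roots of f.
3.4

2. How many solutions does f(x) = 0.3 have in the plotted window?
1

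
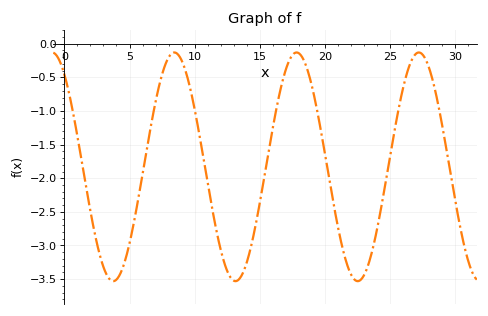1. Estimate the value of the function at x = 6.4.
-1.5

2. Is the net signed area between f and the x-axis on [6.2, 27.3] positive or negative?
negative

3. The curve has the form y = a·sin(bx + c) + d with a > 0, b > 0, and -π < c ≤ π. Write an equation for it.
y = 1.7sin(0.67x + 2.2) - 1.83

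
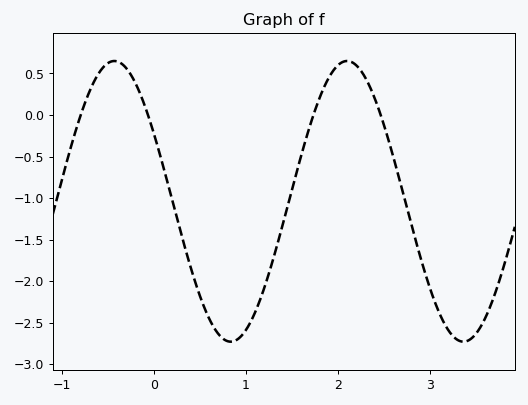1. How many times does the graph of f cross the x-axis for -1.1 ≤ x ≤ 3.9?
4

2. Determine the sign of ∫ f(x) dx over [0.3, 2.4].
negative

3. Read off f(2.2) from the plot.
0.6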